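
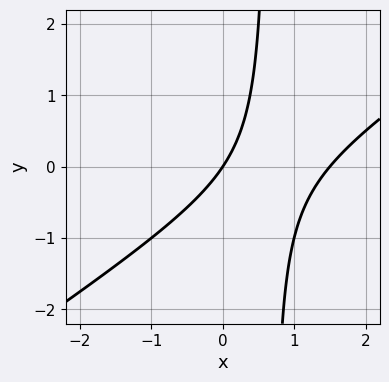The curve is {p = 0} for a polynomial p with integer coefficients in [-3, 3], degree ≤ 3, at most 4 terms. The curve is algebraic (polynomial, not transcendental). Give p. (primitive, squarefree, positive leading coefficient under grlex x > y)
First, the degree is 2 — the shape is more complex than any degree-1 curve.
Next, observable constraints: it crosses the y-axis at the gridline y = 0; one x-axis crossing is at x = 0.
Finally, fitting integer coefficients to these (and the overall shape) gives p.

2*x^2 - 3*x*y - 3*x + 2*y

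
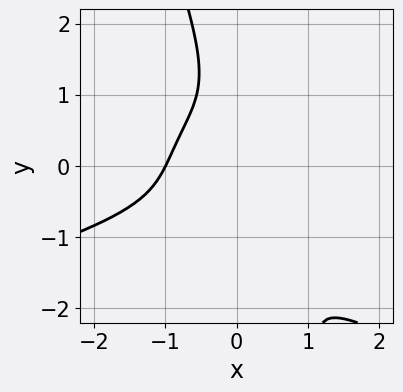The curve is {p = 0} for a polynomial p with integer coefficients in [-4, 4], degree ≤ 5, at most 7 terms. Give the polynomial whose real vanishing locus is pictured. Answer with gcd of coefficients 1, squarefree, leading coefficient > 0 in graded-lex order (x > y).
3*x*y^3 + y^4 + 2*x^3 - 3*x^2*y + 2

Degree: the shape is more complex than any degree-3 curve, so deg p = 4.
Reading off the gridlines: one x-axis crossing is at x = -1; the curve avoids every integer y-axis point in the box.
Matching integer coefficients to the picture gives p.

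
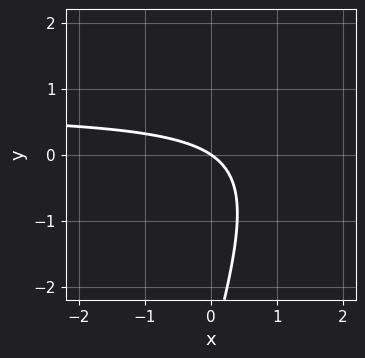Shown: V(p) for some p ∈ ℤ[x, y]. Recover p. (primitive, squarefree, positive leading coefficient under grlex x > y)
3*x*y - y^2 - 2*x - 3*y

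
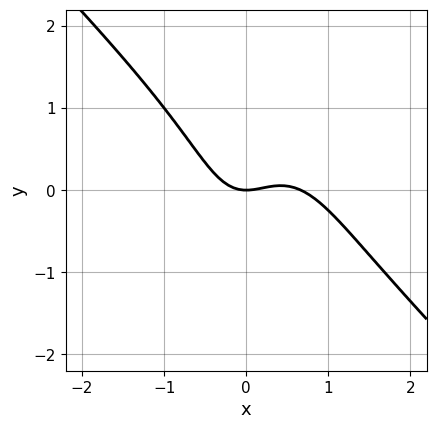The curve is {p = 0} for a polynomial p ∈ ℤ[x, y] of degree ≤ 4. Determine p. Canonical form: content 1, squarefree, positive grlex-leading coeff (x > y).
(a) The degree is 3 — a generic line meets the curve in up to 3 points.
(b) Reading off the gridlines: it meets the x-axis at x = 0 (among the integer gridlines); one y-axis crossing is at y = 0.
(c) Assembling these constraints gives the stated polynomial.

3*x^3 + 2*x^2*y + y^3 - 2*x^2 + 2*y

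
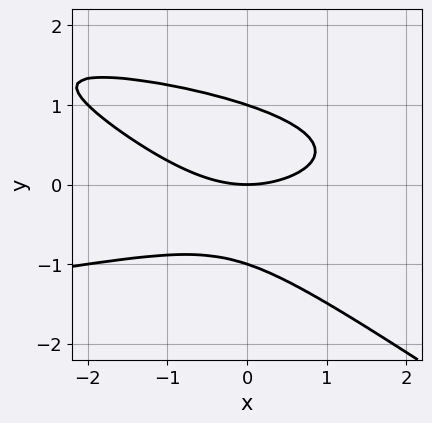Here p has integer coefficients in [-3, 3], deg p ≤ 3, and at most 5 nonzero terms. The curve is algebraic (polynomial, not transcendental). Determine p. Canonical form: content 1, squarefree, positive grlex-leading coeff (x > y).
2*x*y^2 + 3*y^3 + x^2 - 3*y

(a) Degree: a generic line meets the curve in up to 3 points, so deg p = 3.
(b) Observable constraints: it crosses the x-axis at the gridline x = 0; the y-axis gridline crossings are at y ∈ {-1, 0, 1}.
(c) Putting this together gives p.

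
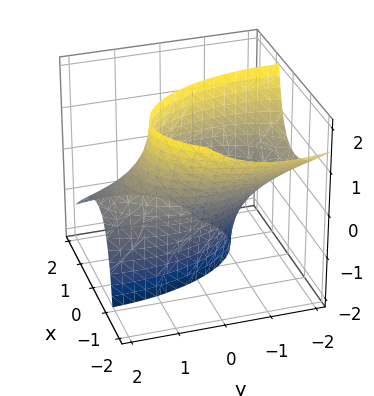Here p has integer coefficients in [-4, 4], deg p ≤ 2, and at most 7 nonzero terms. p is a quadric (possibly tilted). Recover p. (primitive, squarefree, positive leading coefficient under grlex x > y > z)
First, the degree is 2 — the shape is more complex than any degree-1 surface.
Then, from the visible intercepts: no z-intercept at any integer in the box; the x-axis gridline crossings are at x ∈ {-1, 1}.
Finally, the integer polynomial consistent with all of this is the stated p.

3*x^2 + 3*x*z + y^2 + 2*y*z - 3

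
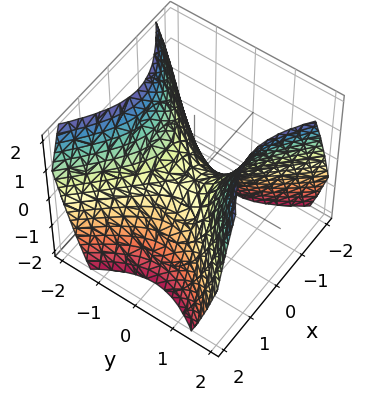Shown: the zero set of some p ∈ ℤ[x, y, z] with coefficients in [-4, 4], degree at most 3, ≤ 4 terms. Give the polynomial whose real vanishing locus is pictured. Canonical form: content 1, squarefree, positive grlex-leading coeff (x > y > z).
1. Degree: a hyperbolic paraboloid; a quadric, so deg p = 2.
2. Symmetries: it's symmetric under y → −y, forcing even powers of y; the x ↦ −x reflection is a symmetry, so x appears only in even powers.
3. Reading off the gridlines: it meets the x-axis at x = 0 (among the integer gridlines); it meets the z-axis at z = 0 (among the integer gridlines); it meets the y-axis at y = 0 (among the integer gridlines).
4. Putting this together gives p.

x^2 - y^2 + z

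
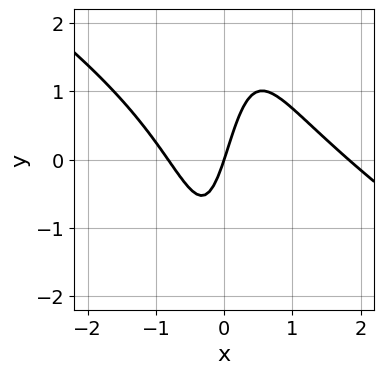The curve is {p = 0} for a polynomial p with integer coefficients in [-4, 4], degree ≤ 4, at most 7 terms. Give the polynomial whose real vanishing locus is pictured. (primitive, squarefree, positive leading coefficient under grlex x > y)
First, degree: a generic line meets the curve in up to 3 points, so deg p = 3.
Then, against the integer gridlines: it meets the y-axis at y = 0 (among the integer gridlines); it meets the x-axis at x = 0 (among the integer gridlines).
Finally, these observations pin down the coefficients.

2*x^3 + 3*x^2*y - 2*x^2 - 3*x + y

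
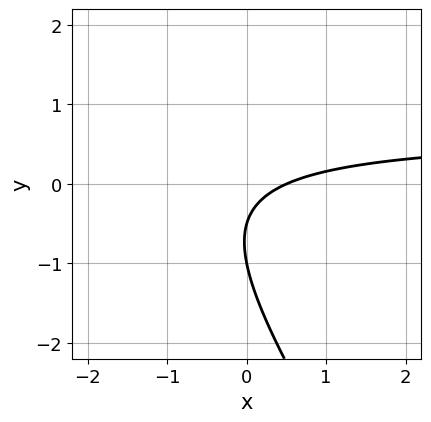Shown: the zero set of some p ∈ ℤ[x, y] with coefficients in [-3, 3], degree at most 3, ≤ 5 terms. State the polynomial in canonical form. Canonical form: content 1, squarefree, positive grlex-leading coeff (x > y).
3*x*y + 2*y^2 - 2*x + 3*y + 1

1. The degree is 2 — the shape is more complex than any degree-1 curve.
2. From the visible intercepts: it crosses the y-axis at the gridline y = -1.
3. Fitting integer coefficients to these (and the overall shape) gives p.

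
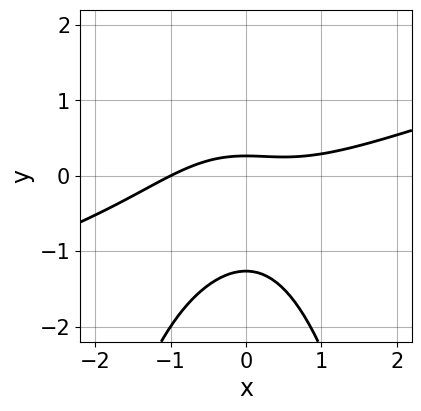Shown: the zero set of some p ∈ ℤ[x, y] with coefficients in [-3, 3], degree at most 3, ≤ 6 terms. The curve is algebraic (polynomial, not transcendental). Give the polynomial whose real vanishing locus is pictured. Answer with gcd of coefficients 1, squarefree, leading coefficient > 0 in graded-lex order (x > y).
Degree: the shape is more complex than any degree-2 curve, so deg p = 3.
Checking where it meets the axes: it crosses the x-axis at the gridline x = -1.
The integer polynomial consistent with all of this is the stated p.

x^3 - 3*x^2*y - 3*y^2 - 3*y + 1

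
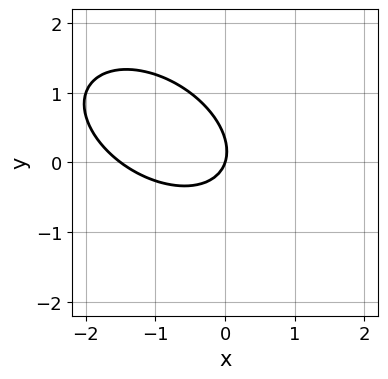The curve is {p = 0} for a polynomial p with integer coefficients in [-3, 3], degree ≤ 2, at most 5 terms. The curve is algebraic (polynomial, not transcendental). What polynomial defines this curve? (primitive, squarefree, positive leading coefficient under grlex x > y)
1. deg p = 2. A generic line meets the curve in up to 2 points.
2. Against the integer gridlines: it meets the x-axis at x = 0 (among the integer gridlines); it meets the y-axis at y = 0 (among the integer gridlines).
3. Solving for integer coefficients yields p as stated.

2*x^2 + 2*x*y + 3*y^2 + 3*x - y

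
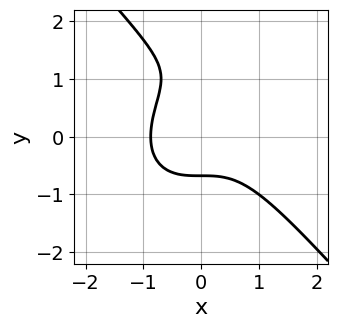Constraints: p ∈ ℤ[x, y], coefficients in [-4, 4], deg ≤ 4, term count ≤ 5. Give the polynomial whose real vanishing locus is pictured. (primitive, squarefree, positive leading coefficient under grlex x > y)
The degree is 3 — a generic line meets the curve in up to 3 points.
Putting this together gives p.

3*x^3 + 2*y^3 - 3*y^2 + 2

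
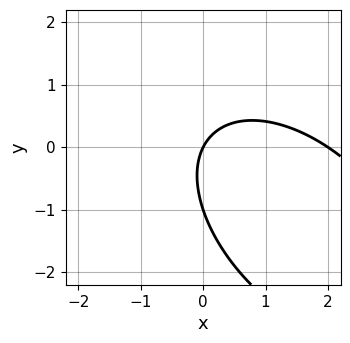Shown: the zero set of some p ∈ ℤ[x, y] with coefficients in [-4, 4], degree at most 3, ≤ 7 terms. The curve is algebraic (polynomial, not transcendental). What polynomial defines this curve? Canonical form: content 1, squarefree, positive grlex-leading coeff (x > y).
x^2 + x*y + y^2 - 2*x + y

(a) The degree is 2 — a generic line meets the curve in up to 2 points.
(b) Reading off the gridlines: among the integer gridlines, it crosses the x-axis at x ∈ {0, 2}; the y-axis gridline crossings are at y ∈ {-1, 0}.
(c) Putting this together gives p.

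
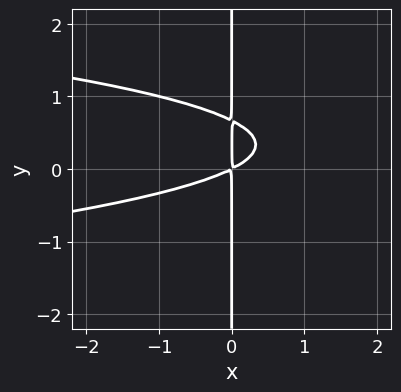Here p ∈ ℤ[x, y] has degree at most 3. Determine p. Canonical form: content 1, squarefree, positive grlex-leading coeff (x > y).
(a) deg p = 3. A generic line meets the curve in up to 3 points.
(b) Reading off the gridlines: the visible y-axis segment lies entirely on the curve.
(c) Matching integer coefficients to the picture gives p.

3*x*y^2 + x^2 - 2*x*y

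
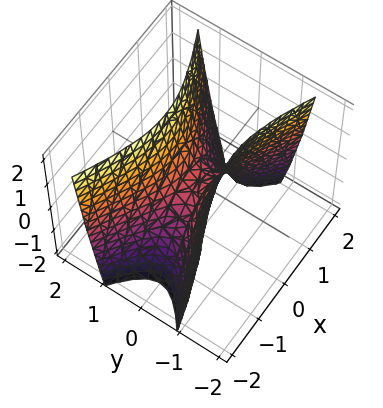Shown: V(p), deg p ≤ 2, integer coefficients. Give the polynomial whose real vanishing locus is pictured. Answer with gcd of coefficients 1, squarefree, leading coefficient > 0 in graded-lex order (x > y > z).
(a) deg p = 2. A saddle surface; a quadric.
(b) Symmetries: the x ↦ −x reflection is a symmetry, so x appears only in even powers; it's symmetric under y → −y, forcing even powers of y.
(c) Against the integer gridlines: it meets the x-axis at x = 0 (among the integer gridlines); it crosses the z-axis at the gridline z = 0; one y-axis crossing is at y = 0.
(d) Putting this together gives p.

x^2 - 3*y^2 + z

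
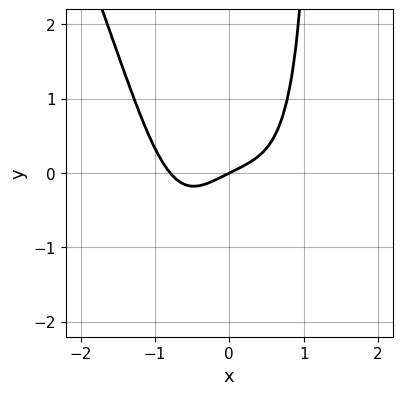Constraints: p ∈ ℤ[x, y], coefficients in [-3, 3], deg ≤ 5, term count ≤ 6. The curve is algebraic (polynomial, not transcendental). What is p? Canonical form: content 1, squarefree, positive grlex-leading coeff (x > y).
2*x^4 + x^3*y + x - 2*y

1. Degree: a generic line meets the curve in up to 4 points, so deg p = 4.
2. Against the integer gridlines: it crosses the y-axis at the gridline y = 0; one x-axis crossing is at x = 0.
3. Matching integer coefficients to the picture gives p.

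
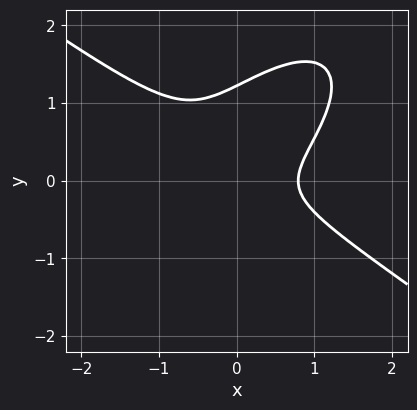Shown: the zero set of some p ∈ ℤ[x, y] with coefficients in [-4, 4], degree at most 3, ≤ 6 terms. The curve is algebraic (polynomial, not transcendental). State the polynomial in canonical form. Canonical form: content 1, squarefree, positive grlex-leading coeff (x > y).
2*x^3 - 2*x*y^2 + 3*y^3 - 3*y^2 - 1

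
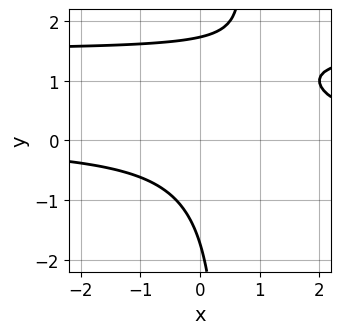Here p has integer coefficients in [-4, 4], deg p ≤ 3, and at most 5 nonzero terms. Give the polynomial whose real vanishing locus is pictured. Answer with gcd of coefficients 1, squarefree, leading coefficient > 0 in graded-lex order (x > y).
1. Degree: no degree-2 curve has this shape, so deg p = 3.
2. Observable constraints: it misses every integer gridline on the x-axis.
3. Assembling these constraints gives the stated polynomial.

2*x*y^2 - 3*x*y - y^2 + 3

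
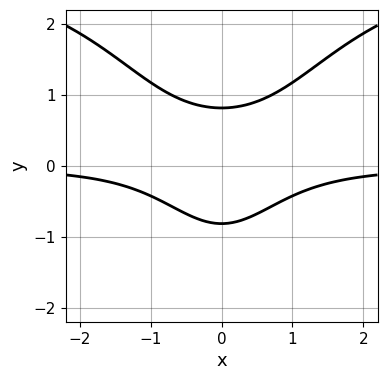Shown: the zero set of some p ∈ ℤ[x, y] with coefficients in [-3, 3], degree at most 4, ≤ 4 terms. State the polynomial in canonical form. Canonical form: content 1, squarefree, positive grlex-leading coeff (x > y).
x^2*y^2 - 3*x^2*y + 3*y^2 - 2

deg p = 4.
Symmetries: mirror symmetry x ↦ −x ⇒ only even powers of x.
Reading off the gridlines: no x-intercept at any integer in the box.
Assembling these constraints gives the stated polynomial.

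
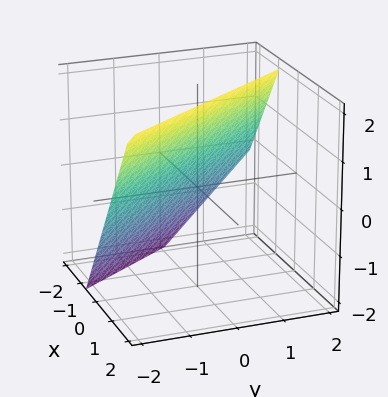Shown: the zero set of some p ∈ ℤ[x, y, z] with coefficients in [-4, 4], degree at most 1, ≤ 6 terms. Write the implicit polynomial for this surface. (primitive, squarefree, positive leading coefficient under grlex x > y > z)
1. The degree is 1 — the surface is flat (a plane).
2. From the visible intercepts: it crosses the y-axis at the gridline y = -1; it meets the z-axis at z = 1 (among the integer gridlines).
3. These observations pin down the coefficients.

3*x + 2*y - 2*z + 2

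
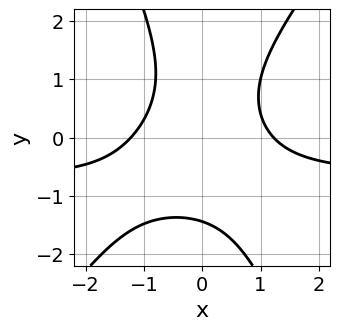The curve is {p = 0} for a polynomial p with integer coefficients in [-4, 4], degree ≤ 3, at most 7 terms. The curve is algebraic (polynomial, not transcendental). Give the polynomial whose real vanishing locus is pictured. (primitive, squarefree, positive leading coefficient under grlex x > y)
1. Degree: a generic line meets the curve in up to 3 points, so deg p = 3.
2. Matching integer coefficients to the picture gives p.

3*x^2*y - x*y^2 - y^3 + 2*x^2 - 3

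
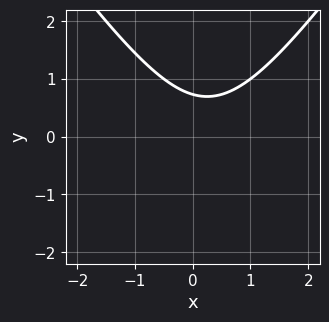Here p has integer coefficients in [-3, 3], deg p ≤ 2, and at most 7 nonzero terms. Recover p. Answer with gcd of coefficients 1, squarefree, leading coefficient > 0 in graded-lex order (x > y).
2*x^2 - y^2 - x - 2*y + 2

(a) The degree is 2 — the shape is more complex than any degree-1 curve.
(b) Checking where it meets the axes: the curve avoids every integer x-axis point in the box.
(c) Together with the visible shape, these determine p as stated.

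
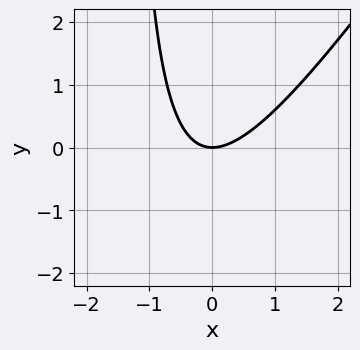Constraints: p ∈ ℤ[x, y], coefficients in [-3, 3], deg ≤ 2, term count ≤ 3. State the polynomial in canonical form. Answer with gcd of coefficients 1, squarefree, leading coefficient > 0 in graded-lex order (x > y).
3*x^2 - 2*x*y - 3*y

(a) Degree: the shape is more complex than any degree-1 curve, so deg p = 2.
(b) From the axis intercepts and sections: one y-axis crossing is at y = 0; it meets the x-axis at x = 0 (among the integer gridlines).
(c) Assembling these constraints gives the stated polynomial.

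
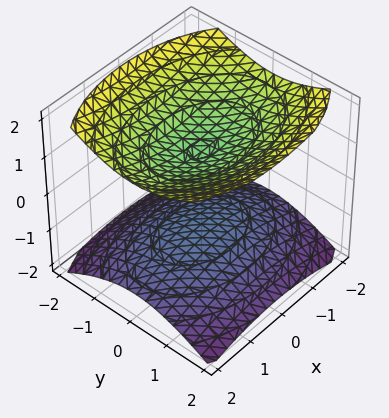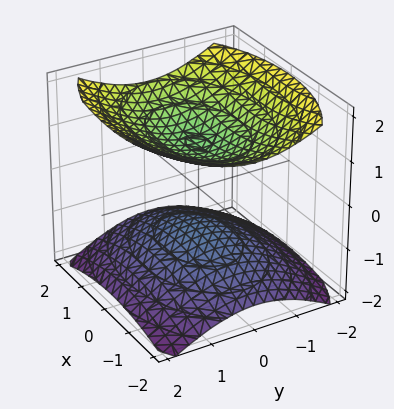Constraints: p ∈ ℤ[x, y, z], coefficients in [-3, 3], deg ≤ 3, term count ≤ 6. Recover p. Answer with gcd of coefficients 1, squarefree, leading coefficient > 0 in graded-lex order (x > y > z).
First, there are 2 components.
Next, deg p = 2.
Then, symmetries: it's symmetric under x → −x, forcing even powers of x; mirror symmetry z ↦ −z ⇒ only even powers of z; it's symmetric under y → −y, forcing even powers of y.
Next, against the integer gridlines: the surface avoids every integer y-axis point in the box; among the integer gridlines, it crosses the z-axis at z ∈ {-1, 1}; it misses every integer gridline on the x-axis.
Finally, putting this together gives p.

x^2 + 2*y^2 - 3*z^2 + 3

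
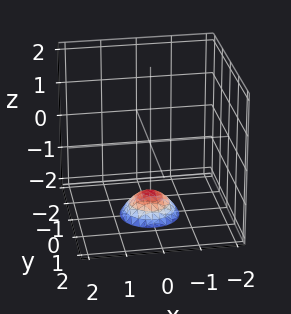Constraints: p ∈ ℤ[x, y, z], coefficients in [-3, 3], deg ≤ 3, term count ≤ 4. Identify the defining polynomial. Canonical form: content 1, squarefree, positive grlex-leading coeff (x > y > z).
2*x^2 + 2*y^2 + 2*z + 3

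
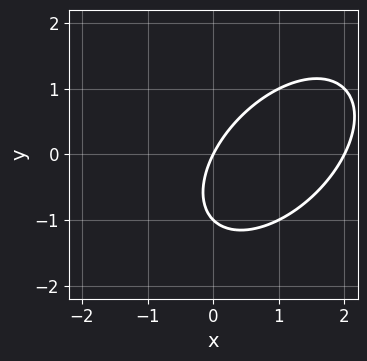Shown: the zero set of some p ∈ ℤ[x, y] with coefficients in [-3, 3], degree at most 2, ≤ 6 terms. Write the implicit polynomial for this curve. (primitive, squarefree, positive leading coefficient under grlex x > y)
x^2 - x*y + y^2 - 2*x + y

1. deg p = 2. No degree-1 curve has this shape.
2. From the axis intercepts and sections: among the integer gridlines, it crosses the x-axis at x ∈ {0, 2}; among the integer gridlines, it crosses the y-axis at y ∈ {-1, 0}.
3. Assembling these constraints gives the stated polynomial.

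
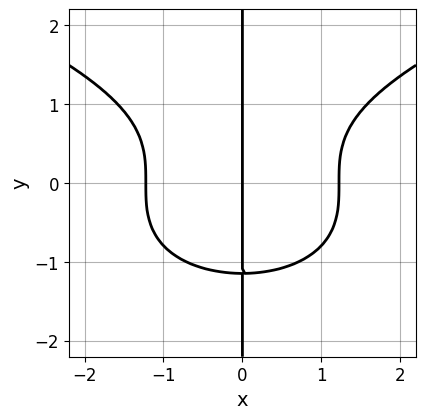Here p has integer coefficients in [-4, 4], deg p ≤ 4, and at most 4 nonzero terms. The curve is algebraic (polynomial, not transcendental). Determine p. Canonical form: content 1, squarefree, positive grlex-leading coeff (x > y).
1. Degree: no degree-3 curve has this shape, so deg p = 4.
2. Checking where it meets the axes: every point of the y-axis in the box is on the curve; it meets the x-axis at x = 0 (among the integer gridlines).
3. The integer polynomial consistent with all of this is the stated p.

2*x*y^3 - 2*x^3 + 3*x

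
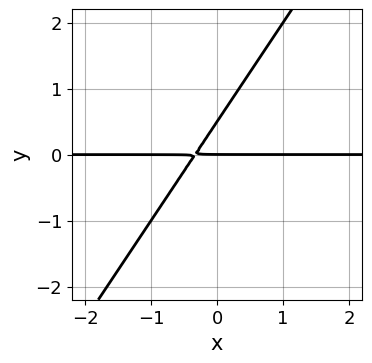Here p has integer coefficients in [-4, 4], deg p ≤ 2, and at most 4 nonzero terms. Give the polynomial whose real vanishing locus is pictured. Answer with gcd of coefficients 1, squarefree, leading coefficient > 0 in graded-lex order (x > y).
deg p = 2. The shape is more complex than any degree-1 curve.
Observable constraints: the visible x-axis segment lies entirely on the curve; one y-axis crossing is at y = 0.
These observations pin down the coefficients.

3*x*y - 2*y^2 + y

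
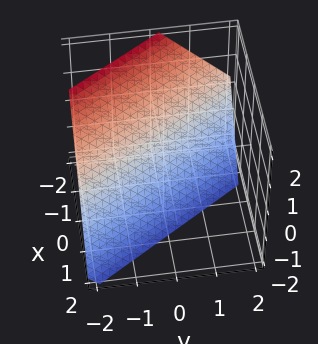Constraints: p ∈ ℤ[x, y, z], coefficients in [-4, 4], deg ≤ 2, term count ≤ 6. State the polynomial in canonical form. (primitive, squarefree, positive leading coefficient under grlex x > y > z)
1. The degree is 1 — the surface is flat (a plane).
2. From the axis intercepts and sections: it meets the y-axis at y = -1 (among the integer gridlines); it meets the z-axis at z = -1 (among the integer gridlines).
3. Solving for integer coefficients yields p as stated.

3*x + 2*y + 2*z + 2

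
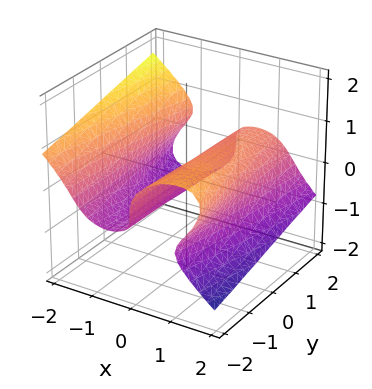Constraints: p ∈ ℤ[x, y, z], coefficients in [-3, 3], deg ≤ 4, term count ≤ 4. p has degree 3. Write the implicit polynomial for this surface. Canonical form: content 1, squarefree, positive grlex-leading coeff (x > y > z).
First, deg p = 3. No degree-2 surface has this shape.
Then, reading off the gridlines: it crosses the z-axis at the gridline z = 0; one x-axis crossing is at x = 0.
Finally, these observations pin down the coefficients. Check: (0, -2, 0) on the y-axis lies on the surface, and p(0, -2, 0) = 0. ✓

x^3 + x*y*z + 3*z^3 - 2*x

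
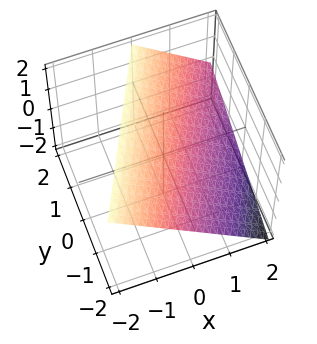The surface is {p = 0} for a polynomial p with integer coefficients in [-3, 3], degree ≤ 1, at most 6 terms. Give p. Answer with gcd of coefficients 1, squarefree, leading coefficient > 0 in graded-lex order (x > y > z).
(a) The degree is 1 — the surface is flat (a plane).
(b) Reading off the gridlines: it meets the z-axis at z = 1 (among the integer gridlines); it meets the x-axis at x = 1 (among the integer gridlines); it crosses the y-axis at the gridline y = -2.
(c) Matching integer coefficients to the picture gives p.

2*x - y + 2*z - 2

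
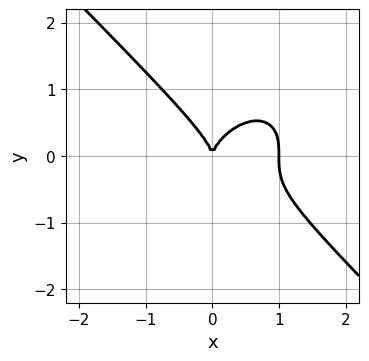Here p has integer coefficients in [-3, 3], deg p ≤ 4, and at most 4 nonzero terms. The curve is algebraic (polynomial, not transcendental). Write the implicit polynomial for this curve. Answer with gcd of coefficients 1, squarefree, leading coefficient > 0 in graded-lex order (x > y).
x^3 + y^3 - x^2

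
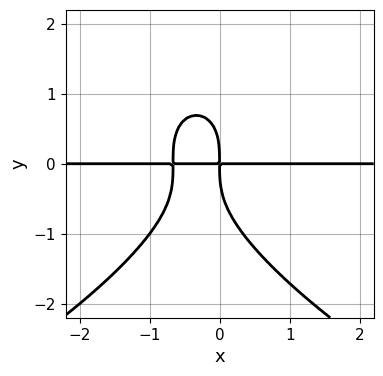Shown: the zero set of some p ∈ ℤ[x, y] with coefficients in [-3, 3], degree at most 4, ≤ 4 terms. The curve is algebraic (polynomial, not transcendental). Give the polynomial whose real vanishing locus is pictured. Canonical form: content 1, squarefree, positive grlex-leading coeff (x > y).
(a) The degree is 4 — the shape is more complex than any degree-3 curve.
(b) Against the integer gridlines: every point of the x-axis in the box is on the curve.
(c) Putting this together gives p.

y^4 + 3*x^2*y + 2*x*y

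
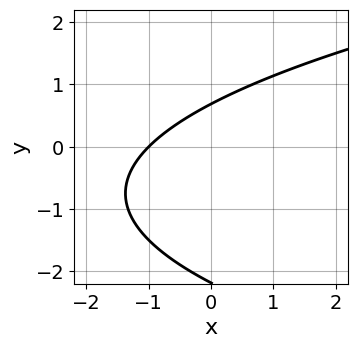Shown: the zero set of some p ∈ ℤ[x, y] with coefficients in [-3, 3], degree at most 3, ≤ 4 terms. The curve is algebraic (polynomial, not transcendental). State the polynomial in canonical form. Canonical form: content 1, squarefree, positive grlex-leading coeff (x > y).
2*y^2 - 3*x + 3*y - 3

First, the degree is 2 — the shape is more complex than any degree-1 curve.
Next, observable constraints: it meets the x-axis at x = -1 (among the integer gridlines).
Finally, putting this together gives p.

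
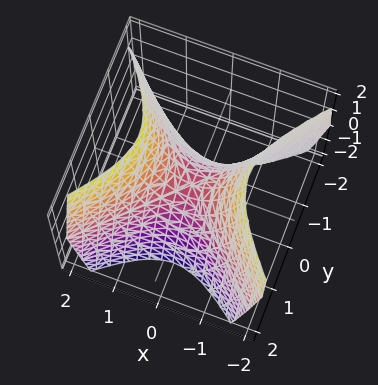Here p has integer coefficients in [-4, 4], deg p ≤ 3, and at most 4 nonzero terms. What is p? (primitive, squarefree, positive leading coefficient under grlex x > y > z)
3*x^2 - 3*y^2 - 2*z

(a) deg p = 2. A saddle surface; a quadric.
(b) Symmetries: mirror symmetry y ↦ −y ⇒ only even powers of y; mirror symmetry x ↦ −x ⇒ only even powers of x.
(c) Against the integer gridlines: it meets the x-axis at x = 0 (among the integer gridlines); it meets the z-axis at z = 0 (among the integer gridlines); it crosses the y-axis at the gridline y = 0.
(d) The integer polynomial consistent with all of this is the stated p.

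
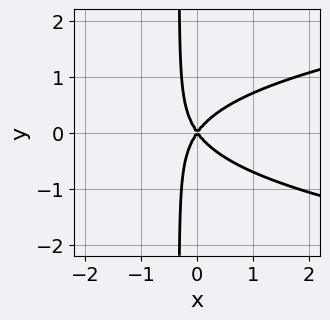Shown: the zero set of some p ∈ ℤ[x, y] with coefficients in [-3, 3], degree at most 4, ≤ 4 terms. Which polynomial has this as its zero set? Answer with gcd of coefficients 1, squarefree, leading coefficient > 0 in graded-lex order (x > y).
3*x*y^2 - 2*x^2 + y^2

(a) Degree: a generic line meets the curve in up to 3 points, so deg p = 3.
(b) Symmetries: it's symmetric under y → −y, forcing even powers of y.
(c) Reading off the gridlines: it meets the y-axis at y = 0 (among the integer gridlines); it meets the x-axis at x = 0 (among the integer gridlines).
(d) These observations pin down the coefficients.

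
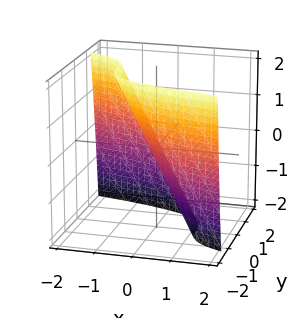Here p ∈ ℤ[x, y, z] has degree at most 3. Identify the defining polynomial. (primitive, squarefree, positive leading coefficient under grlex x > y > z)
y^3 + 2*x + z

First, the degree is 3 — a generic line meets the surface in up to 3 points.
Next, checking where it meets the axes: one y-axis crossing is at y = 0; it crosses the x-axis at the gridline x = 0.
Finally, the integer polynomial consistent with all of this is the stated p.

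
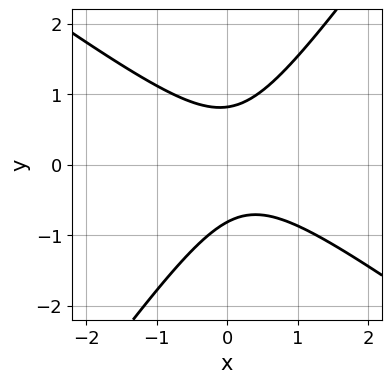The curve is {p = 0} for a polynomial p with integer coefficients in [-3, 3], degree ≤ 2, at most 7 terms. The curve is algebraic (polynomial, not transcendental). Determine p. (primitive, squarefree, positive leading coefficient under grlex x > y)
1. Degree: a generic line meets the curve in up to 2 points, so deg p = 2.
2. Reading off the gridlines: no x-intercept at any integer in the box.
3. Solving for integer coefficients yields p as stated.

3*x^2 + 2*x*y - 3*y^2 - x + 2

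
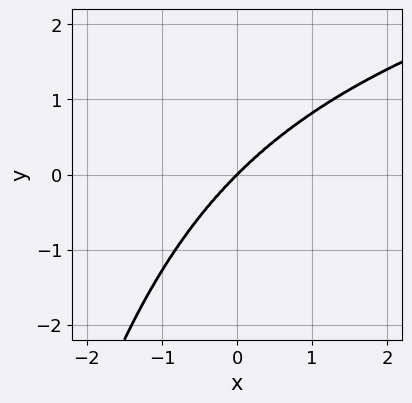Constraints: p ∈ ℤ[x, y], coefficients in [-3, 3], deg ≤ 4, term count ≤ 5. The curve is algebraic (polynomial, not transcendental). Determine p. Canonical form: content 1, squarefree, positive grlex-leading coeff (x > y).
2*x^2*y^2 - 3*x^3 + 3*y^3

First, the degree is 4 — no degree-3 curve has this shape.
Next, checking where it meets the axes: it meets the y-axis at y = 0 (among the integer gridlines); it meets the x-axis at x = 0 (among the integer gridlines).
Finally, matching integer coefficients to the picture gives p.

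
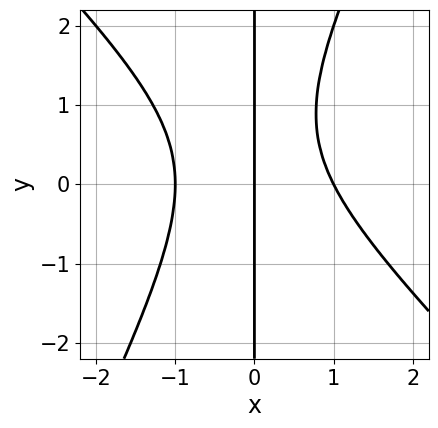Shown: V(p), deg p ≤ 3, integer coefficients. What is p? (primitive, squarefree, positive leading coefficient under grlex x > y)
2*x^3 + x^2*y - x*y^2 + x*y - 2*x

First, degree: the shape is more complex than any degree-2 curve, so deg p = 3.
Then, from the visible intercepts: every point of the y-axis in the box is on the curve; the x-axis gridline crossings are at x ∈ {-1, 0, 1}.
Finally, solving for integer coefficients yields p as stated.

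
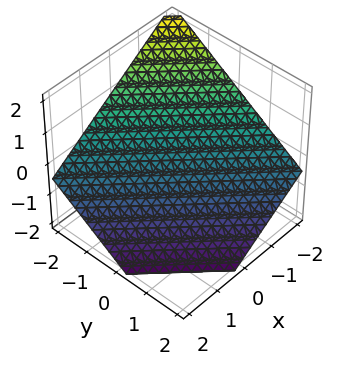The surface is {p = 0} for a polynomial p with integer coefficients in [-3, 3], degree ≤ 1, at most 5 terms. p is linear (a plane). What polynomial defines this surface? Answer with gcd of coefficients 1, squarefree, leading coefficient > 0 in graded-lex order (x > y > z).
deg p = 1. Every cross-section is a straight line — this is a plane.
From the axis intercepts and sections: it meets the x-axis at x = -1 (among the integer gridlines); it meets the y-axis at y = -1 (among the integer gridlines).
Fitting integer coefficients to these (and the overall shape) gives p.

2*x + 2*y + 3*z + 2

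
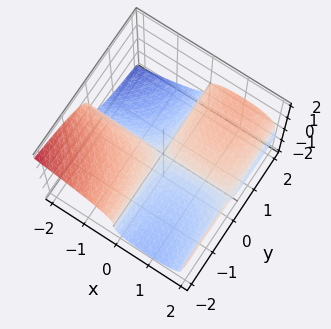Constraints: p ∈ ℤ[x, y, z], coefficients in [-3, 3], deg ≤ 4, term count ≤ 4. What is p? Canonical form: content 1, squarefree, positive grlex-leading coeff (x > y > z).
(a) The degree is 3 — the shape is more complex than any degree-2 surface.
(b) Checking where it meets the axes: every point of the x-axis in the box is on the surface; it crosses the z-axis at the gridline z = 0; every point of the y-axis in the box is on the surface.
(c) Fitting integer coefficients to these (and the overall shape) gives p.

x^2*y + 3*z^3 - 2*x*y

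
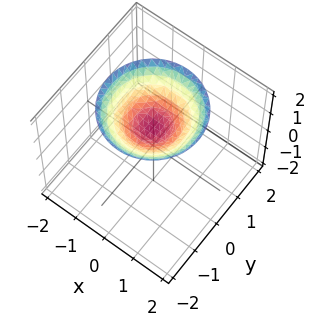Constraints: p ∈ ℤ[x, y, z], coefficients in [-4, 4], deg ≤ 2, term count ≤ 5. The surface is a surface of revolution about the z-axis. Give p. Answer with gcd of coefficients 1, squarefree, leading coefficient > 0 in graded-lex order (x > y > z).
x^2 + y^2 - 2*z + 2

First, deg p = 2. No degree-1 surface has this shape.
Then, by symmetry, the z-axis is an axis of rotation, so x and y enter only as x² + y².
Next, reading off the gridlines: no x-intercept at any integer in the box; it crosses the z-axis at the gridline z = 1; it misses every integer gridline on the y-axis.
Finally, these observations pin down the coefficients.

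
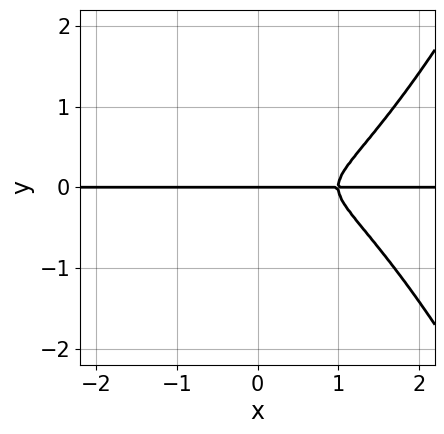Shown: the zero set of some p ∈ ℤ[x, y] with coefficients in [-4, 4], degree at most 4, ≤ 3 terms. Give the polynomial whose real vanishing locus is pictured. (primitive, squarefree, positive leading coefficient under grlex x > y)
(a) The degree is 4 — the shape is more complex than any degree-3 curve.
(b) From the visible intercepts: it meets the y-axis at y = 0 (among the integer gridlines); the visible x-axis segment lies entirely on the curve.
(c) The integer polynomial consistent with all of this is the stated p.

x^3*y - x^2*y - 2*y^3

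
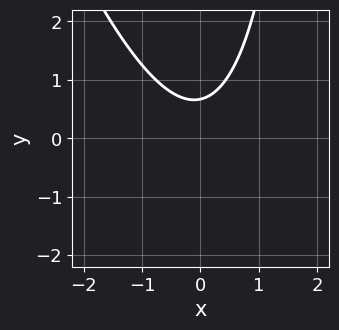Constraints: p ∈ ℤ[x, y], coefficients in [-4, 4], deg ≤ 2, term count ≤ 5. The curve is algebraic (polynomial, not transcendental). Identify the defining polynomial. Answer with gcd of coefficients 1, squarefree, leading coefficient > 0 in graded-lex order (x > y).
3*x^2 + x*y - 3*y + 2

(a) deg p = 2. No degree-1 curve has this shape.
(b) Observable constraints: no x-intercept at any integer in the box.
(c) Assembling these constraints gives the stated polynomial.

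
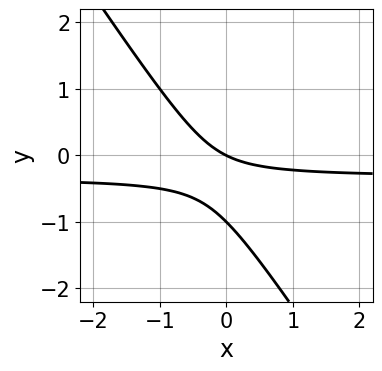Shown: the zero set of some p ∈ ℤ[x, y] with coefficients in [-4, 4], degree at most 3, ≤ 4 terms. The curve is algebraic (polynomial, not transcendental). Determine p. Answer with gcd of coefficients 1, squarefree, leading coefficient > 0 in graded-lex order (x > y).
3*x*y + 2*y^2 + x + 2*y

(a) Degree: the shape is more complex than any degree-1 curve, so deg p = 2.
(b) Reading off the gridlines: among the integer gridlines, it crosses the y-axis at y ∈ {-1, 0}; one x-axis crossing is at x = 0.
(c) Solving for integer coefficients yields p as stated.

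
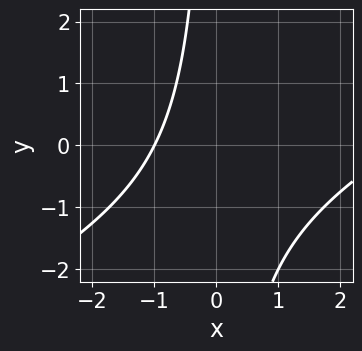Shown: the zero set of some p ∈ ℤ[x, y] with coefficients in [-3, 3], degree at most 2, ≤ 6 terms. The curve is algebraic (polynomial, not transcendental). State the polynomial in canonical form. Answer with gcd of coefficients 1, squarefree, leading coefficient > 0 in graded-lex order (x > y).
x^2 - 2*x*y - 2*x - 3

deg p = 2.
From the axis intercepts and sections: the curve avoids every integer y-axis point in the box; one x-axis crossing is at x = -1.
These observations pin down the coefficients.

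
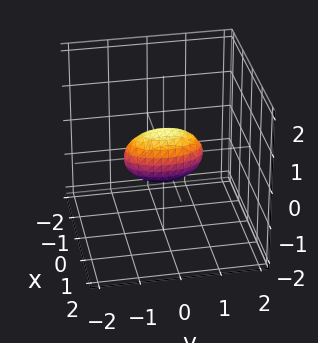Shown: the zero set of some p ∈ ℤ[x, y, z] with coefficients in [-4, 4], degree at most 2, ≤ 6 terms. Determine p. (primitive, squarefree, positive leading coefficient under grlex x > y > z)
3*x^2 + y^2 + 2*z^2 - 1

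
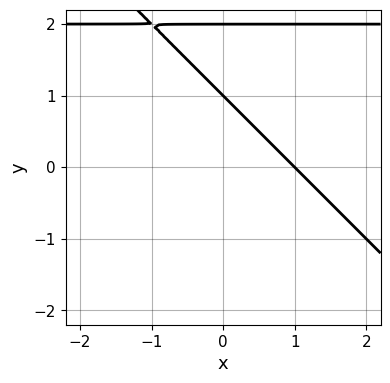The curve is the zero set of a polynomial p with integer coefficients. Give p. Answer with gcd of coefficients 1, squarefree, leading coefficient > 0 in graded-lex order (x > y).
x*y + y^2 - 2*x - 3*y + 2

First, the degree is 2 — the shape is more complex than any degree-1 curve.
Then, against the integer gridlines: among the integer gridlines, it crosses the y-axis at y ∈ {1, 2}; it crosses the x-axis at the gridline x = 1.
Finally, matching integer coefficients to the picture gives p.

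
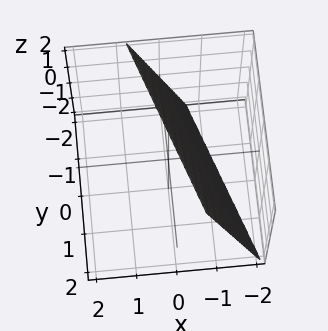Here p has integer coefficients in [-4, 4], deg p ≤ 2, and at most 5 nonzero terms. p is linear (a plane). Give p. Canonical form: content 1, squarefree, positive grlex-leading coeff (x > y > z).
(a) deg p = 1. The surface is flat (a plane).
(b) Observable constraints: it crosses the z-axis at the gridline z = 2; it meets the y-axis at y = -2 (among the integer gridlines).
(c) Together with the visible shape, these determine p as stated.

3*x + y - z + 2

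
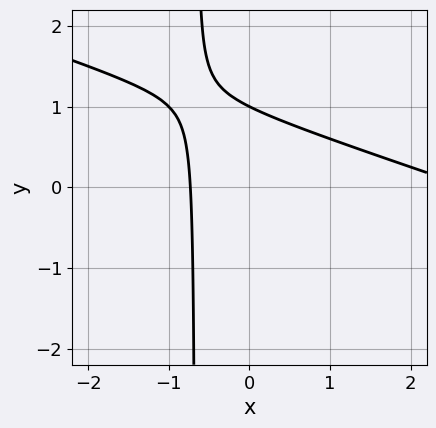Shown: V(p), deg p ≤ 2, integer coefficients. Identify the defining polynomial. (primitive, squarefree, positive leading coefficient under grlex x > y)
x^2 + 3*x*y - 2*x + 2*y - 2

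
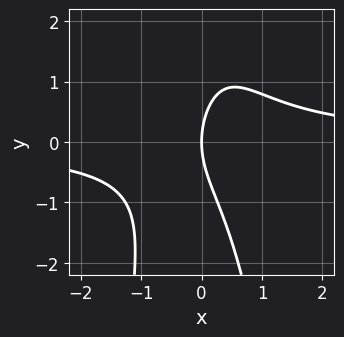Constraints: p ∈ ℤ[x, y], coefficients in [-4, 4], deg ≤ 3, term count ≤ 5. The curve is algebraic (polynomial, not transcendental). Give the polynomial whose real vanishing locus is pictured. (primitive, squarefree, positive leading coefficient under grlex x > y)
(a) The degree is 3 — no degree-2 curve has this shape.
(b) Against the integer gridlines: it meets the y-axis at y = 0 (among the integer gridlines); it meets the x-axis at x = 0 (among the integer gridlines).
(c) Together with the visible shape, these determine p as stated.

3*x^2*y + y^2 - 3*x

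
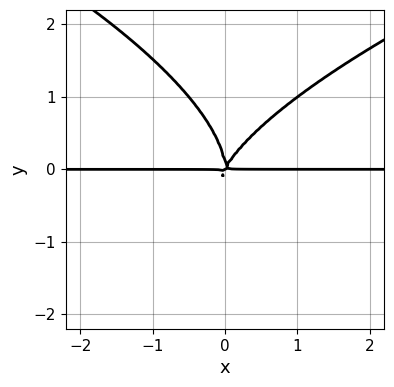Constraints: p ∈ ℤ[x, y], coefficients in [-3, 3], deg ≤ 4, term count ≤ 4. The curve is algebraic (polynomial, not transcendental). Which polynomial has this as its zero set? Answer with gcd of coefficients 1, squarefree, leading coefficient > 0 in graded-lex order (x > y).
1. Degree: a generic line meets the curve in up to 4 points, so deg p = 4.
2. Checking where it meets the axes: every point of the x-axis in the box is on the curve.
3. Matching integer coefficients to the picture gives p.

y^4 - 2*x^2*y + x*y^2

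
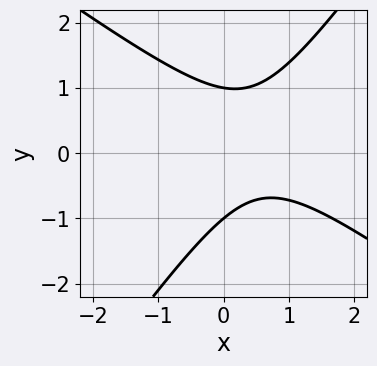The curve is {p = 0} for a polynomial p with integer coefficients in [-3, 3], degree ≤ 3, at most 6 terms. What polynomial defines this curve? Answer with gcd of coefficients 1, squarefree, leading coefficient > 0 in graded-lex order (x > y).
3*x^2 + 2*x*y - 3*y^2 - 3*x + 3

1. deg p = 2. No degree-1 curve has this shape.
2. Observable constraints: no x-intercept at any integer in the box; the y-axis gridline crossings are at y ∈ {-1, 1}.
3. Together with the visible shape, these determine p as stated.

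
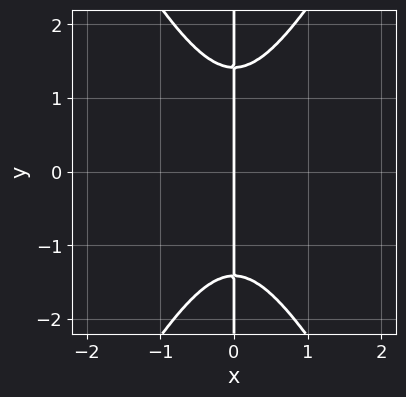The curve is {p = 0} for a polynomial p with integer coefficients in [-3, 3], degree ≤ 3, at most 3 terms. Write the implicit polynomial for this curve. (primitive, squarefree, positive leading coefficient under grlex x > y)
1. Degree: a generic line meets the curve in up to 3 points, so deg p = 3.
2. Symmetries: it's symmetric under y → −y, forcing even powers of y.
3. Reading off the gridlines: the visible y-axis segment lies entirely on the curve; one x-axis crossing is at x = 0.
4. Together with the visible shape, these determine p as stated.

3*x^3 - x*y^2 + 2*x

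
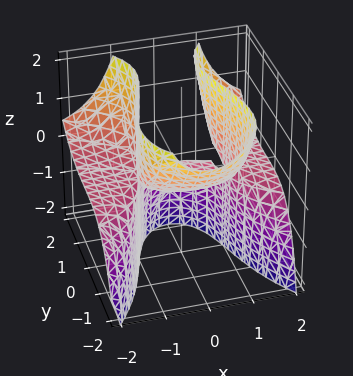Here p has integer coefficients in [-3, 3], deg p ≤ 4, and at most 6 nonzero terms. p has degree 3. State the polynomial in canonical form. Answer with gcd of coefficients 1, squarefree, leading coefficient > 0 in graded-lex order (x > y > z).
3*x^2*z - y^3 + 2*y*z - 3*z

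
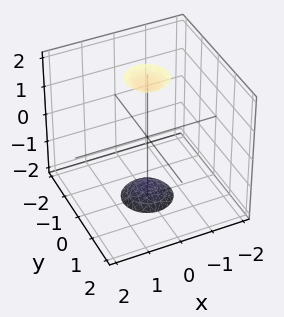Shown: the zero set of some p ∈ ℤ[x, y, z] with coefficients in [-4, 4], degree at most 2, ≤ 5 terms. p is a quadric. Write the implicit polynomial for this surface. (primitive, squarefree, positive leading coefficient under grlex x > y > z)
3*x^2 + 3*y^2 - z^2 + 3

1. There are 2 components.
2. Degree: two separate bowl-shaped sheets opening away from each other; a quadric, so deg p = 2.
3. Symmetries: the z ↦ −z reflection is a symmetry, so z appears only in even powers; every cross-section ⟂ z is a circle, so x, y appear only via x² + y².
4. From the visible intercepts: a circular section at z = -2 has radius between 0 and 1; no y-intercept at any integer in the box.
5. The integer polynomial consistent with all of this is the stated p.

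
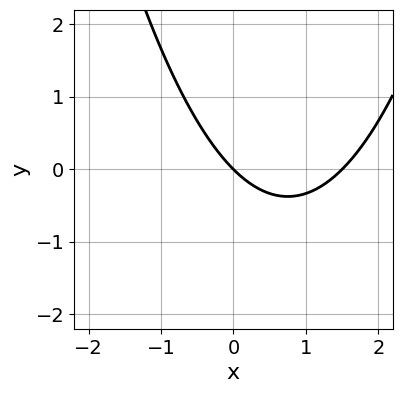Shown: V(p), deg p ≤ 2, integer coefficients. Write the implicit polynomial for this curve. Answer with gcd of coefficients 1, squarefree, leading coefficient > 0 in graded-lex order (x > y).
Degree: no degree-1 curve has this shape, so deg p = 2.
Against the integer gridlines: it meets the y-axis at y = 0 (among the integer gridlines); it meets the x-axis at x = 0 (among the integer gridlines).
Matching integer coefficients to the picture gives p.

2*x^2 - 3*x - 3*y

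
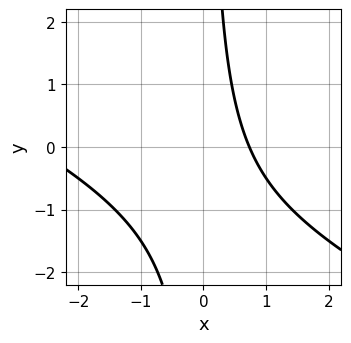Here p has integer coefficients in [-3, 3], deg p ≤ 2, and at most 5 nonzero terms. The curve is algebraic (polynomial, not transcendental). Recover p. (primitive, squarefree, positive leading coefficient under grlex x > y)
x^2 + 2*x*y + 2*x - 2

First, the degree is 2 — the shape is more complex than any degree-1 curve.
Then, reading off the gridlines: no y-intercept at any integer in the box.
Finally, solving for integer coefficients yields p as stated.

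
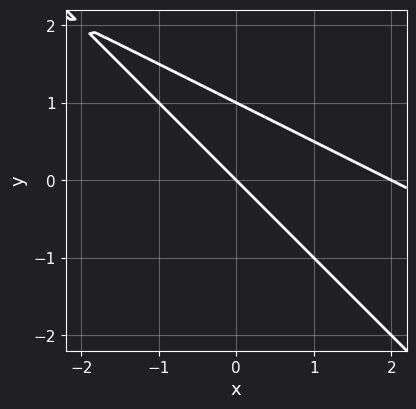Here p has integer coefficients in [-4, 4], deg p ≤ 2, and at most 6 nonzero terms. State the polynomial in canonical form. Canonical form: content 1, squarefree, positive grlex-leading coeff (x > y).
x^2 + 3*x*y + 2*y^2 - 2*x - 2*y

First, the degree is 2 — a generic line meets the curve in up to 2 points.
Next, from the axis intercepts and sections: the y-axis gridline crossings are at y ∈ {0, 1}; among the integer gridlines, it crosses the x-axis at x ∈ {0, 2}.
Finally, the integer polynomial consistent with all of this is the stated p.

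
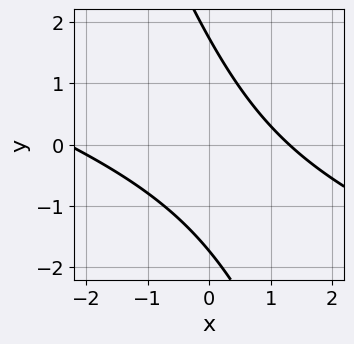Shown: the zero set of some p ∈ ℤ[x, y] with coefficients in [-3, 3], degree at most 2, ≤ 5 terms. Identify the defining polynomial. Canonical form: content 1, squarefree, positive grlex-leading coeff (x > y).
x^2 + 3*x*y + y^2 + x - 3

The degree is 2 — the shape is more complex than any degree-1 curve.
Solving for integer coefficients yields p as stated.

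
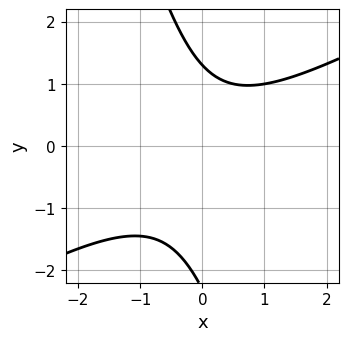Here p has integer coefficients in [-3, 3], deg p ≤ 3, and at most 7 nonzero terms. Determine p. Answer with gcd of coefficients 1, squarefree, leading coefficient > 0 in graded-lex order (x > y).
2*x^2 - 3*x*y - y^2 - y + 3

The degree is 2 — the shape is more complex than any degree-1 curve.
From the visible intercepts: it misses every integer gridline on the x-axis.
Together with the visible shape, these determine p as stated.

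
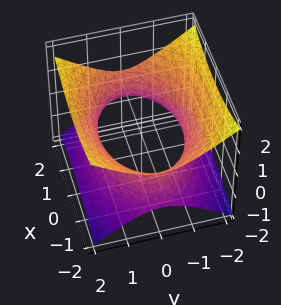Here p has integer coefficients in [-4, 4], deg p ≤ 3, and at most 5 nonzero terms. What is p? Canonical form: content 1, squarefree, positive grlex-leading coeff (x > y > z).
deg p = 2. An hourglass — one-sheet hyperboloid; a quadric.
Symmetries: mirror symmetry y ↦ −y ⇒ only even powers of y; mirror symmetry x ↦ −x ⇒ only even powers of x; mirror symmetry z ↦ −z ⇒ only even powers of z.
Against the integer gridlines: it misses every integer gridline on the z-axis.
Matching integer coefficients to the picture gives p.

x^2 + 2*y^2 - 3*z^2 - 3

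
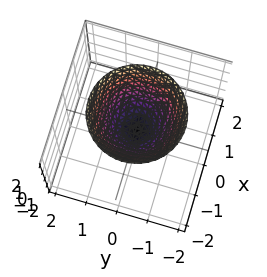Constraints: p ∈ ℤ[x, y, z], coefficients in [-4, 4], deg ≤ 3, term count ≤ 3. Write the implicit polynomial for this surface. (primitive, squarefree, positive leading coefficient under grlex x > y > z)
First, deg p = 2. A paraboloid; a quadric.
Next, symmetry: the z-axis is an axis of rotation, so x and y enter only as x² + y².
Next, observable constraints: one z-axis crossing is at z = 0; one x-axis crossing is at x = 0; a circular section at z = 2 has radius between 1 and 2; it crosses the y-axis at the gridline y = 0.
Finally, putting this together gives p.

x^2 + y^2 - z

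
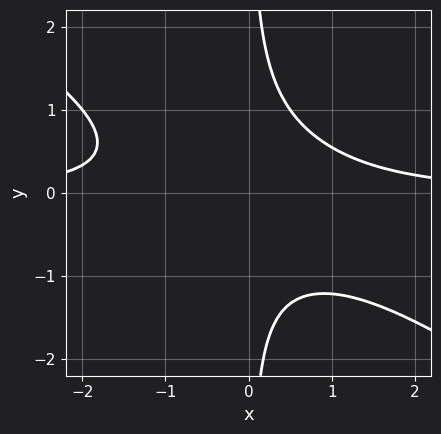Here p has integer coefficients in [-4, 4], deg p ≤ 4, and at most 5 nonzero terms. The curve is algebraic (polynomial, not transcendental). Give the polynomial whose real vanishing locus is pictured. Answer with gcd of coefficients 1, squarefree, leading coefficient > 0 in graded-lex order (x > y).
2*x^2*y + 3*x*y^2 - 2

deg p = 3. The shape is more complex than any degree-2 curve.
Reading off the gridlines: no y-intercept at any integer in the box; the curve avoids every integer x-axis point in the box.
These observations pin down the coefficients.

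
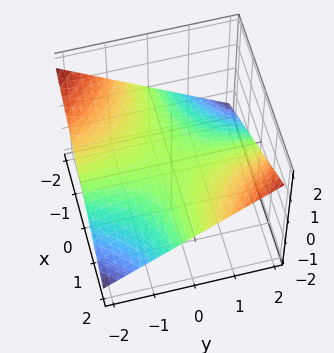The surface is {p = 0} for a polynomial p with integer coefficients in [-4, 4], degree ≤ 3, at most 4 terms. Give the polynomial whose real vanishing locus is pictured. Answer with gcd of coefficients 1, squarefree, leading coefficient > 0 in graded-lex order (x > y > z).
(a) Degree: a saddle surface; a quadric, so deg p = 2.
(b) From the visible intercepts: the visible x-axis segment lies entirely on the surface; every point of the y-axis in the box is on the surface; one z-axis crossing is at z = 0.
(c) Solving for integer coefficients yields p as stated.

x*y - 3*z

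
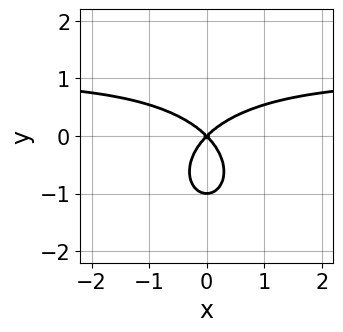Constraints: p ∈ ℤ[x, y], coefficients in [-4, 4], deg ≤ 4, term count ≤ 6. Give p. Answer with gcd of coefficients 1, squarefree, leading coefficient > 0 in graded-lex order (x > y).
x^2*y + y^3 - x^2 + y^2

First, deg p = 3. A generic line meets the curve in up to 3 points.
Next, symmetries: mirror symmetry x ↦ −x ⇒ only even powers of x.
Then, observable constraints: one x-axis crossing is at x = 0; the y-axis gridline crossings are at y ∈ {-1, 0}.
Finally, putting this together gives p.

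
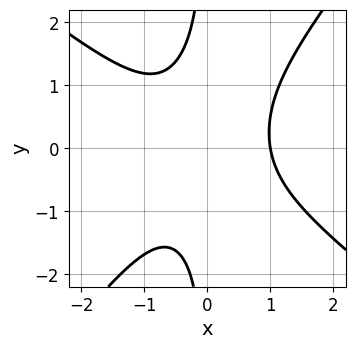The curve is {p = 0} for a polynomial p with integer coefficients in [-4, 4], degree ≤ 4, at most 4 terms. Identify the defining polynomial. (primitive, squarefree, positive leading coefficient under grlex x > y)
deg p = 3. A generic line meets the curve in up to 3 points.
From the visible intercepts: it misses every integer gridline on the y-axis; it crosses the x-axis at the gridline x = 1.
Matching integer coefficients to the picture gives p.

2*x^3 + x^2*y - 2*x*y^2 - 2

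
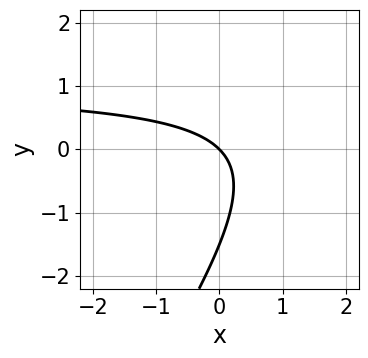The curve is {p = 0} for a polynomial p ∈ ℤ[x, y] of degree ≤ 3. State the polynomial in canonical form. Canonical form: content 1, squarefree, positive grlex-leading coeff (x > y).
Degree: no degree-1 curve has this shape, so deg p = 2.
Observable constraints: it meets the y-axis at y = 0 (among the integer gridlines); it meets the x-axis at x = 0 (among the integer gridlines).
Solving for integer coefficients yields p as stated.

3*x*y - 2*y^2 - 3*x - 3*y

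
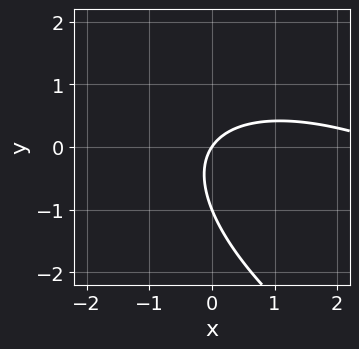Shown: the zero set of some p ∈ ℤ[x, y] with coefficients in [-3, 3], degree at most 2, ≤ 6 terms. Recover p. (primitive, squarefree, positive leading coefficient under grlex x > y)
x^2 + 2*x*y + 2*y^2 - 3*x + 2*y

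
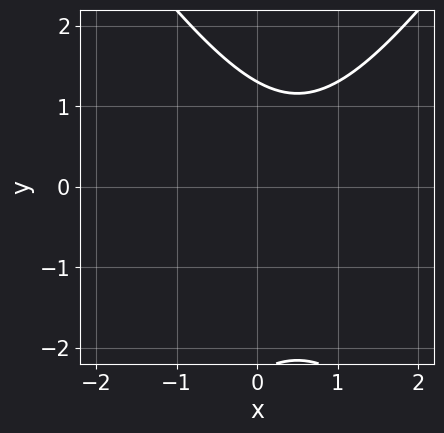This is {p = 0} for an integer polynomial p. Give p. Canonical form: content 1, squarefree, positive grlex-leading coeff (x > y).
First, the degree is 2 — the shape is more complex than any degree-1 curve.
Next, from the axis intercepts and sections: no x-intercept at any integer in the box.
Finally, putting this together gives p.

2*x^2 - y^2 - 2*x - y + 3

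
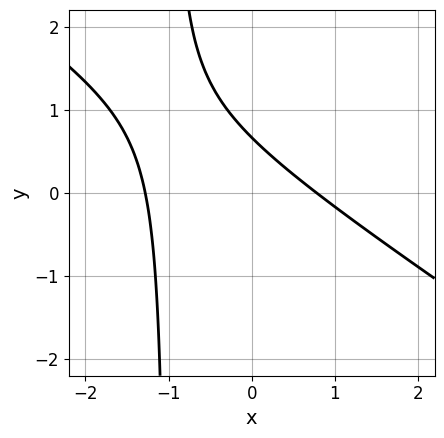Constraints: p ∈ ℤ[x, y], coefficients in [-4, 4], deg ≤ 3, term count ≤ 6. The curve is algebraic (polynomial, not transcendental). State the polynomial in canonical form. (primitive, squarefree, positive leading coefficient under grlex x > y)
1. Degree: a generic line meets the curve in up to 2 points, so deg p = 2.
2. The integer polynomial consistent with all of this is the stated p.

2*x^2 + 3*x*y + x + 3*y - 2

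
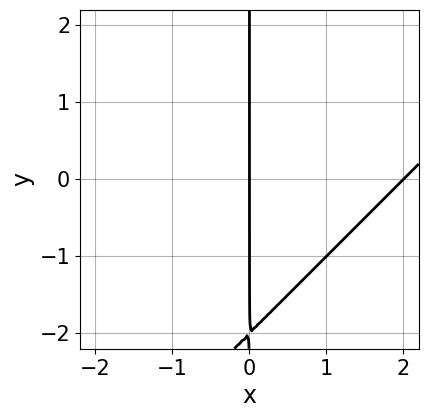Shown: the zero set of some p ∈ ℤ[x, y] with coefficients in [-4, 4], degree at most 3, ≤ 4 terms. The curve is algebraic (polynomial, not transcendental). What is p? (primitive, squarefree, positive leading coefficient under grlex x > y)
x^2 - x*y - 2*x

First, the degree is 2 — no degree-1 curve has this shape.
Then, checking where it meets the axes: the visible y-axis segment lies entirely on the curve; the x-axis gridline crossings are at x ∈ {0, 2}.
Finally, together with the visible shape, these determine p as stated.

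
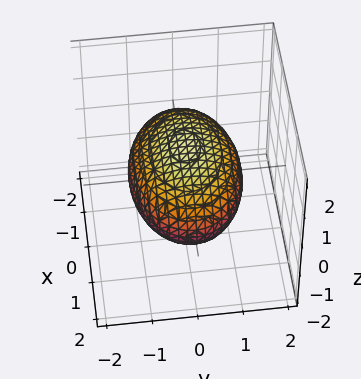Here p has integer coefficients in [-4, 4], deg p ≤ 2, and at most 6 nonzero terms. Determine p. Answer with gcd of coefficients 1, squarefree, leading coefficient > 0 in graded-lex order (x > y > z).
First, the degree is 2 — bounded and convex; a quadric.
Next, symmetries: it's symmetric under x → −x, forcing even powers of x; the z ↦ −z reflection is a symmetry, so z appears only in even powers; it's symmetric under y → −y, forcing even powers of y.
Next, reading off the gridlines: the z-axis gridline crossings are at z ∈ {-1, 1}.
Finally, the integer polynomial consistent with all of this is the stated p.

x^2 + 2*y^2 + 3*z^2 - 3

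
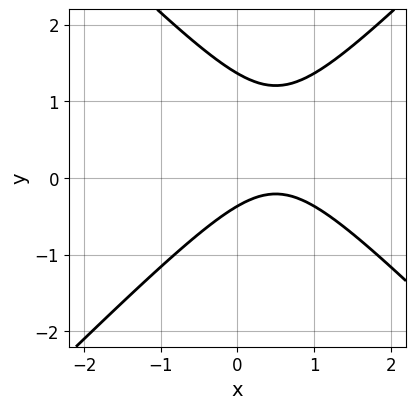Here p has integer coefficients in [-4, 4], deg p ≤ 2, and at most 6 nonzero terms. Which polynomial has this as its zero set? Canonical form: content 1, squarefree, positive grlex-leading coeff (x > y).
First, deg p = 2.
Next, reading off the gridlines: no x-intercept at any integer in the box.
Finally, together with the visible shape, these determine p as stated.

2*x^2 - 2*y^2 - 2*x + 2*y + 1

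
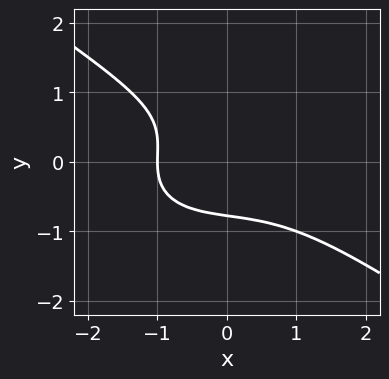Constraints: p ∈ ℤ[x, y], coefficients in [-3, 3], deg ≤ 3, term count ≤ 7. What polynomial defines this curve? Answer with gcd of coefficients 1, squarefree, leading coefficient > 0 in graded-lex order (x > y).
(a) Degree: the shape is more complex than any degree-2 curve, so deg p = 3.
(b) Observable constraints: one x-axis crossing is at x = -1.
(c) Fitting integer coefficients to these (and the overall shape) gives p.

x^3 + 3*y^3 - y^2 + x + 2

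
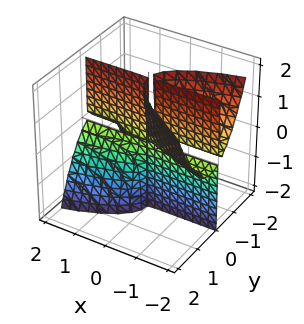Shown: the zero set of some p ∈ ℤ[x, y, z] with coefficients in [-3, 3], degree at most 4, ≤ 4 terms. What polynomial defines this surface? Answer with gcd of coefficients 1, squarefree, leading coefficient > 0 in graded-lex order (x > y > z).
x*y^2 + 2*x*y*z + 3*y^3

(a) There are 2 components. They look like related sheets of one shape, so recover p as a whole.
(b) deg p = 3. The shape is more complex than any degree-2 surface.
(c) From the visible intercepts: one y-axis crossing is at y = 0; every point of the z-axis in the box is on the surface; the visible x-axis segment lies entirely on the surface.
(d) Assembling these constraints gives the stated polynomial.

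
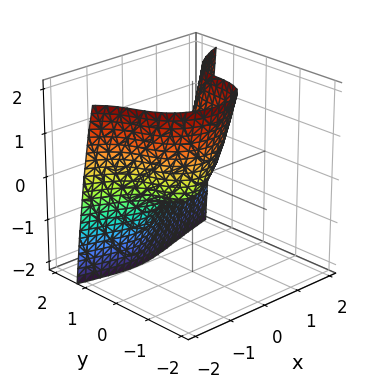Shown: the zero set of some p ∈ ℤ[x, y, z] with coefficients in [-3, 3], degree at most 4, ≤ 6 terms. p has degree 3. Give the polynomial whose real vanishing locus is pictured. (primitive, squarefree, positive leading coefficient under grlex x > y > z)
x^2*y + 3*y^3 - 3*x^2 - 3*x + 2*z

First, degree: a generic line meets the surface in up to 3 points, so deg p = 3.
Then, observable constraints: it meets the y-axis at y = 0 (among the integer gridlines); the x-axis gridline crossings are at x ∈ {-1, 0}; it crosses the z-axis at the gridline z = 0.
Finally, solving for integer coefficients yields p as stated.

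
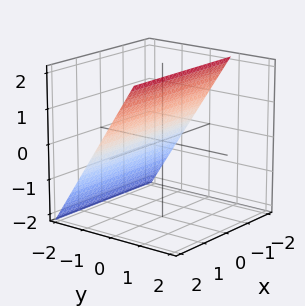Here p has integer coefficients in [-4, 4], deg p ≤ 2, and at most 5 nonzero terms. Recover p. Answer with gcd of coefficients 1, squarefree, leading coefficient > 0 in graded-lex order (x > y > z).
(a) deg p = 1. Every cross-section is a straight line — this is a plane.
(b) Observable constraints: it crosses the z-axis at the gridline z = 1; it misses every integer gridline on the x-axis.
(c) Solving for integer coefficients yields p as stated.

3*y - 2*z + 2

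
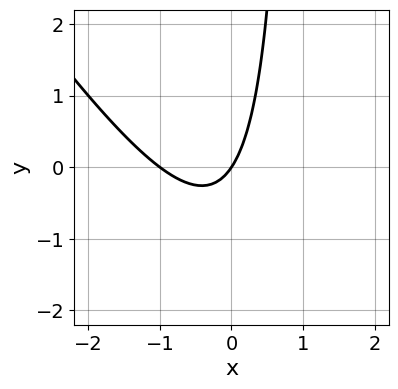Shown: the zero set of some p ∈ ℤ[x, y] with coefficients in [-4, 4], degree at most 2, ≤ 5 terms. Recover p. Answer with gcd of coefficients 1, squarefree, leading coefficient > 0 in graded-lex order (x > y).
3*x^2 + 2*x*y + 3*x - 2*y

(a) deg p = 2.
(b) Observable constraints: one y-axis crossing is at y = 0; the x-axis gridline crossings are at x ∈ {-1, 0}.
(c) Solving for integer coefficients yields p as stated.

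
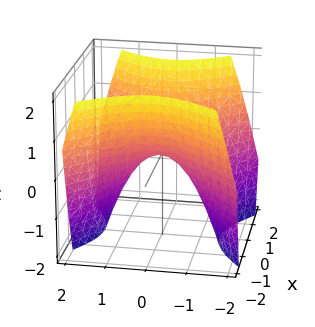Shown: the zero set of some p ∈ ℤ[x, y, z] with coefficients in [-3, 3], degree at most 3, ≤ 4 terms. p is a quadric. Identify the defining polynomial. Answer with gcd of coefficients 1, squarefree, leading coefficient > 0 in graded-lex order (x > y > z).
x^2 - y^2 - z

First, degree: a hyperbolic paraboloid; a quadric, so deg p = 2.
Then, symmetries: mirror symmetry y ↦ −y ⇒ only even powers of y; it's symmetric under x → −x, forcing even powers of x.
Then, reading off the gridlines: it meets the y-axis at y = 0 (among the integer gridlines); it meets the x-axis at x = 0 (among the integer gridlines).
Finally, fitting integer coefficients to these (and the overall shape) gives p.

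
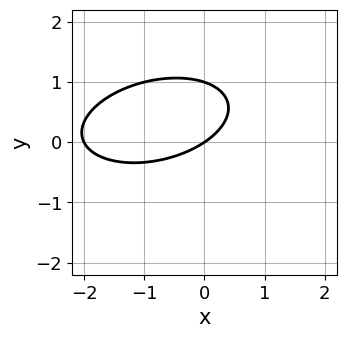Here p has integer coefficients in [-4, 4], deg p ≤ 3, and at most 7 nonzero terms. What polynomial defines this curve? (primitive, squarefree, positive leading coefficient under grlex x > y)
(a) Degree: a generic line meets the curve in up to 2 points, so deg p = 2.
(b) From the axis intercepts and sections: the x-axis gridline crossings are at x ∈ {-2, 0}; among the integer gridlines, it crosses the y-axis at y ∈ {0, 1}.
(c) Assembling these constraints gives the stated polynomial.

x^2 - x*y + 3*y^2 + 2*x - 3*y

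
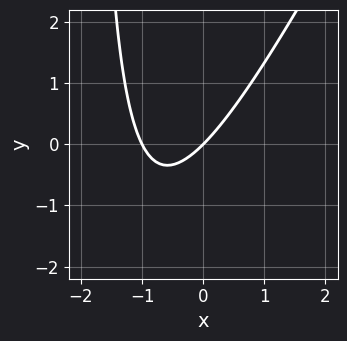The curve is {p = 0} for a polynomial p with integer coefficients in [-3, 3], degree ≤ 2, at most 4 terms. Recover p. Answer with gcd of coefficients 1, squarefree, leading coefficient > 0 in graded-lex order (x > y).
First, deg p = 2. A generic line meets the curve in up to 2 points.
Then, from the visible intercepts: among the integer gridlines, it crosses the x-axis at x ∈ {-1, 0}; one y-axis crossing is at y = 0.
Finally, matching integer coefficients to the picture gives p.

2*x^2 - x*y + 2*x - 2*y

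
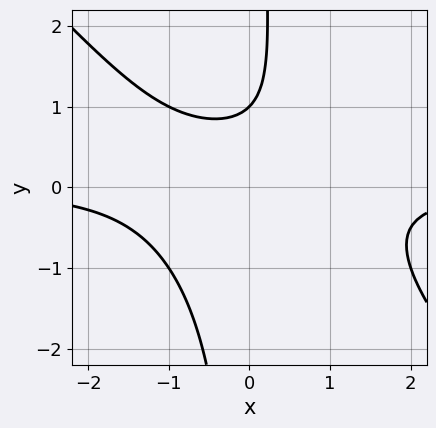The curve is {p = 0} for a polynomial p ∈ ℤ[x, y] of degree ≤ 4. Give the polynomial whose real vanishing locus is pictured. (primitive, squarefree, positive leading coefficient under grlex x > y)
x^2*y + x*y^2 - y + 1

1. deg p = 3.
2. From the visible intercepts: the curve avoids every integer x-axis point in the box; it crosses the y-axis at the gridline y = 1.
3. Fitting integer coefficients to these (and the overall shape) gives p.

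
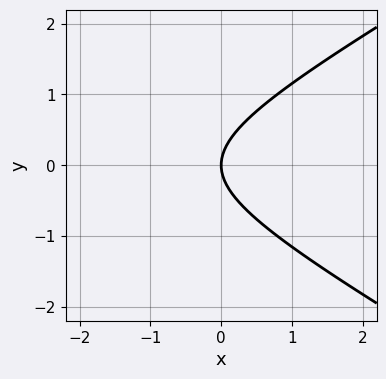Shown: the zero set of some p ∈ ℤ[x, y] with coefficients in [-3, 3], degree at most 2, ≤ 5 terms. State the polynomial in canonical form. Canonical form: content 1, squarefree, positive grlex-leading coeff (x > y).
x^2 - 3*y^2 + 3*x

1. The degree is 2 — no degree-1 curve has this shape.
2. Symmetries: it's symmetric under y → −y, forcing even powers of y.
3. From the visible intercepts: it meets the x-axis at x = 0 (among the integer gridlines); it meets the y-axis at y = 0 (among the integer gridlines).
4. These observations pin down the coefficients.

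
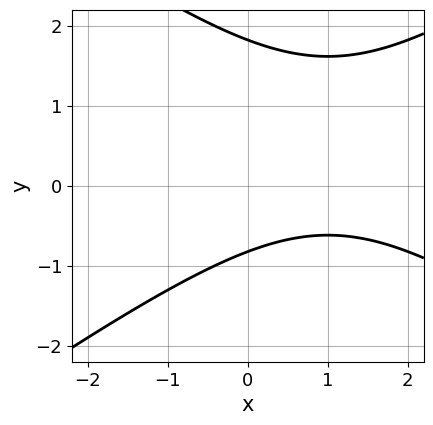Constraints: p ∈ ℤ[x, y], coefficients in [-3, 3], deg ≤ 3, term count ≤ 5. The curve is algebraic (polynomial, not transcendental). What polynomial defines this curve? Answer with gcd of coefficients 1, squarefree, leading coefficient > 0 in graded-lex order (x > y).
First, the degree is 2 — the shape is more complex than any degree-1 curve.
Then, from the axis intercepts and sections: it misses every integer gridline on the x-axis.
Finally, assembling these constraints gives the stated polynomial.

x^2 - 2*y^2 - 2*x + 2*y + 3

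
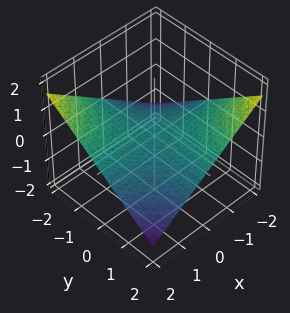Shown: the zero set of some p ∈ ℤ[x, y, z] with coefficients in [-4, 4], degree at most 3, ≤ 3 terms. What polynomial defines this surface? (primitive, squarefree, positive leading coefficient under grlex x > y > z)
The degree is 2 — a saddle surface; a quadric.
Checking where it meets the axes: every point of the x-axis in the box is on the surface; one z-axis crossing is at z = 0; every point of the y-axis in the box is on the surface.
Putting this together gives p.

x*y + 3*z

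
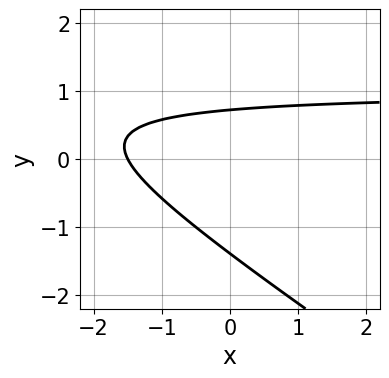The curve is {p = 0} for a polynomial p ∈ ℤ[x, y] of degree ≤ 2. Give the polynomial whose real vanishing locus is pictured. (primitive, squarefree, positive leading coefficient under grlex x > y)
2*x*y + 3*y^2 - 2*x + 2*y - 3

(a) deg p = 2. A generic line meets the curve in up to 2 points.
(b) Matching integer coefficients to the picture gives p.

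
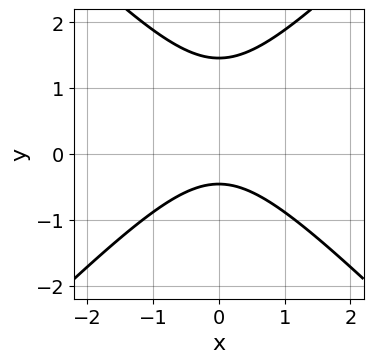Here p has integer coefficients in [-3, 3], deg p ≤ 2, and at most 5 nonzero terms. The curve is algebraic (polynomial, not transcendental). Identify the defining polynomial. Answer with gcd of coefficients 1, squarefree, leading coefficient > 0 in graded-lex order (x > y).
3*x^2 - 3*y^2 + 3*y + 2

First, the degree is 2 — a generic line meets the curve in up to 2 points.
Next, symmetries: it's symmetric under x → −x, forcing even powers of x.
Next, from the visible intercepts: it misses every integer gridline on the x-axis.
Finally, putting this together gives p.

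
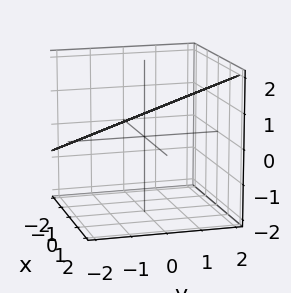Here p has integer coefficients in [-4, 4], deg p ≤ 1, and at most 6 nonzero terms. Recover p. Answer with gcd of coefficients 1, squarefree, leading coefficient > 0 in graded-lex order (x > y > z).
x + y - 3*z + 2

(a) The degree is 1 — the surface is flat (a plane).
(b) From the visible intercepts: it meets the x-axis at x = -2 (among the integer gridlines); one y-axis crossing is at y = -2.
(c) Solving for integer coefficients yields p as stated.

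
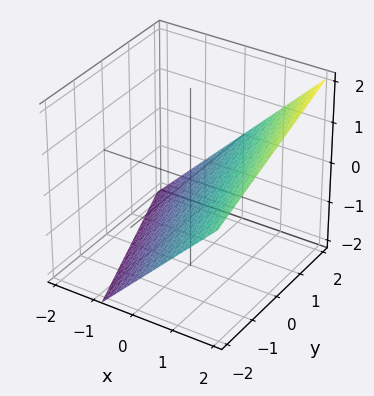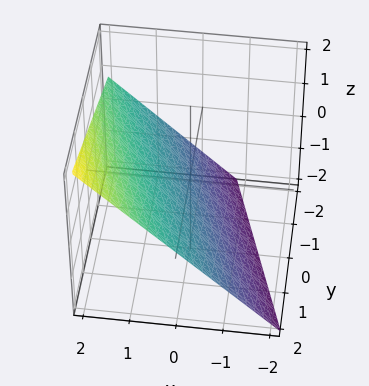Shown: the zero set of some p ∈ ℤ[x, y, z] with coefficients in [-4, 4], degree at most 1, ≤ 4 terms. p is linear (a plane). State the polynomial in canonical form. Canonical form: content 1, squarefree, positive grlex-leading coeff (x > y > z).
3*x + y - 3*z - 2

1. deg p = 1.
2. From the visible intercepts: it crosses the y-axis at the gridline y = 2.
3. Assembling these constraints gives the stated polynomial.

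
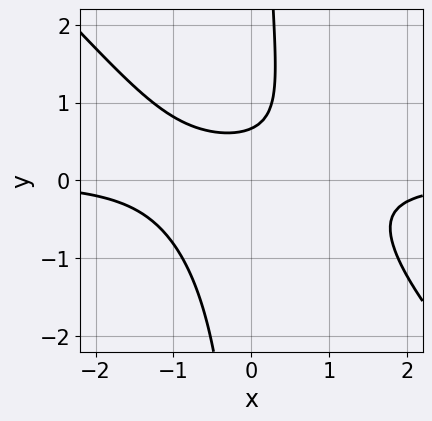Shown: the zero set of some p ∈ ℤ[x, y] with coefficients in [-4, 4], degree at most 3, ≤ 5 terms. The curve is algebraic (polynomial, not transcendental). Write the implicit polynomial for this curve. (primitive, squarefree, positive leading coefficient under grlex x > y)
First, deg p = 3. A generic line meets the curve in up to 3 points.
Then, observable constraints: no x-intercept at any integer in the box.
Finally, putting this together gives p.

3*x^2*y + 3*x*y^2 - 3*y + 2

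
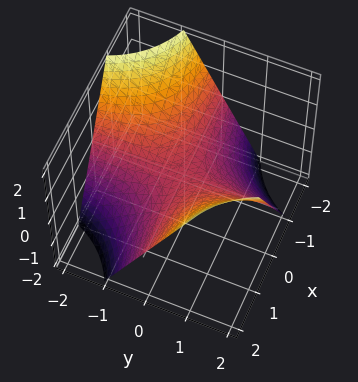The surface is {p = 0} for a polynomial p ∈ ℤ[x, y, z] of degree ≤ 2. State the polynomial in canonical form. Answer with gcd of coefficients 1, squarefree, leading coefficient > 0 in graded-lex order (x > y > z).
x*y - z

deg p = 2. A hyperbolic paraboloid; a quadric.
Checking where it meets the axes: it meets the z-axis at z = 0 (among the integer gridlines); the visible x-axis segment lies entirely on the surface; every point of the y-axis in the box is on the surface.
Matching integer coefficients to the picture gives p.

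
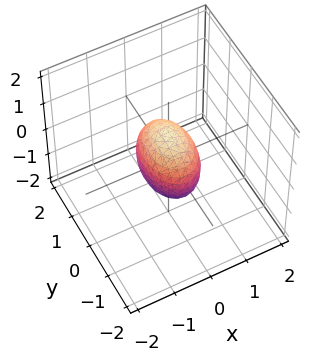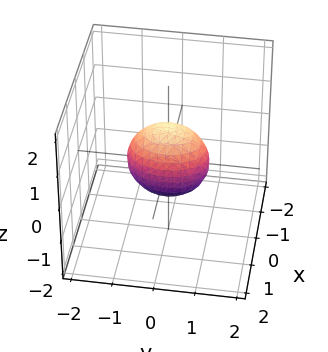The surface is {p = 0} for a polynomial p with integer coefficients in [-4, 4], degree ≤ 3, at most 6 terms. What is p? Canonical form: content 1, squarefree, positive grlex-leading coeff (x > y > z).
2*x^2 + y^2 + z^2 - 1

(a) Degree: bounded and convex; a quadric, so deg p = 2.
(b) Symmetries: it's symmetric under x → −x, forcing even powers of x; the y ↦ −y reflection is a symmetry, so y appears only in even powers; it's symmetric under z → −z, forcing even powers of z.
(c) Reading off the gridlines: among the integer gridlines, it crosses the z-axis at z ∈ {-1, 1}; the y-axis gridline crossings are at y ∈ {-1, 1}.
(d) Matching integer coefficients to the picture gives p.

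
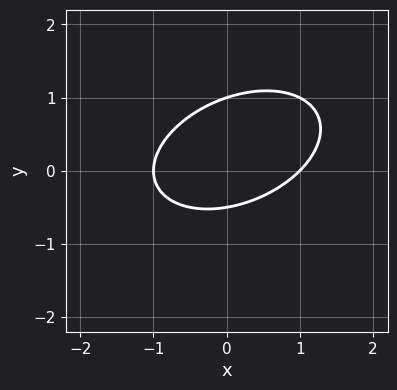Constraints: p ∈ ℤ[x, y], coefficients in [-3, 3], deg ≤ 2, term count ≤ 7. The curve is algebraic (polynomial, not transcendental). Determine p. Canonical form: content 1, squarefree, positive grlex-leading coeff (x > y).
1. The degree is 2 — the shape is more complex than any degree-1 curve.
2. Checking where it meets the axes: one y-axis crossing is at y = 1; among the integer gridlines, it crosses the x-axis at x ∈ {-1, 1}.
3. Solving for integer coefficients yields p as stated.

x^2 - x*y + 2*y^2 - y - 1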